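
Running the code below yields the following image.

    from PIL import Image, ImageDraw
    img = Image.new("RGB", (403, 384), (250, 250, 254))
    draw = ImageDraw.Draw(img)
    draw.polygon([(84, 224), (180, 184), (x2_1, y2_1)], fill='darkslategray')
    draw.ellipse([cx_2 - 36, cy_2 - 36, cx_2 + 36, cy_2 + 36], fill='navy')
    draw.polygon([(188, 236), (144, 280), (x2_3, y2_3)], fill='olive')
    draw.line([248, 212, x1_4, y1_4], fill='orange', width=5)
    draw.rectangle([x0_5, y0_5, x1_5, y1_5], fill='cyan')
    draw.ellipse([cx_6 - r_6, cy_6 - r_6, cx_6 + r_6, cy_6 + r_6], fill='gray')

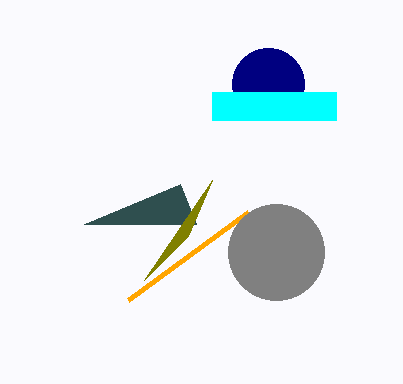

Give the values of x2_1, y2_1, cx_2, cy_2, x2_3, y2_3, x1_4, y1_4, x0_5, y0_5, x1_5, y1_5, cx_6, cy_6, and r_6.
x2_1 = 196
y2_1 = 224
cx_2 = 268
cy_2 = 84
x2_3 = 212
y2_3 = 180
x1_4 = 128
y1_4 = 300
x0_5 = 212
y0_5 = 92
x1_5 = 336
y1_5 = 120
cx_6 = 276
cy_6 = 252
r_6 = 48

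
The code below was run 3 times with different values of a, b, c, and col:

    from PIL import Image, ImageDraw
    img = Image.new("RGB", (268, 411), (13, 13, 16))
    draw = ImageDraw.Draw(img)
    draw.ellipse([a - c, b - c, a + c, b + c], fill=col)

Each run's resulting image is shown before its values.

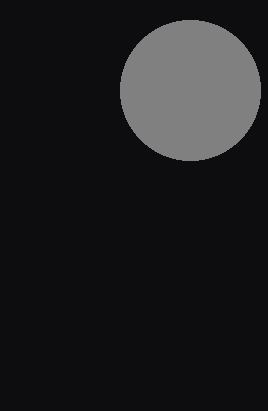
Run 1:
a = 190; b = 90; c = 70; col = 'gray'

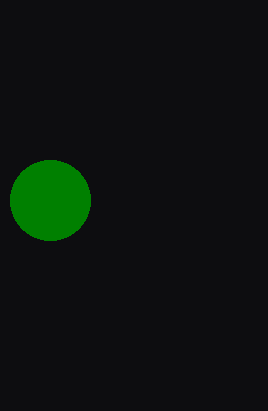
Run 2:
a = 50, b = 200, c = 40, col = 'green'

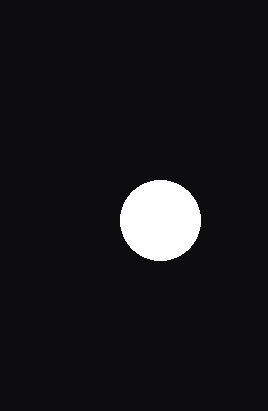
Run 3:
a = 160; b = 220; c = 40; col = 'white'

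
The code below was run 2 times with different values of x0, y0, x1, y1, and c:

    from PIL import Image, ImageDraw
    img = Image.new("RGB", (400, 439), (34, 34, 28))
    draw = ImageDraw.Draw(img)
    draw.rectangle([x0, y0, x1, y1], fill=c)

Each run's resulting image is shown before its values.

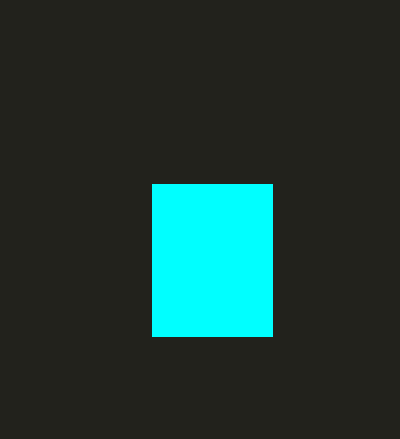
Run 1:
x0 = 152, y0 = 184, x1 = 272, y1 = 336, c = 'cyan'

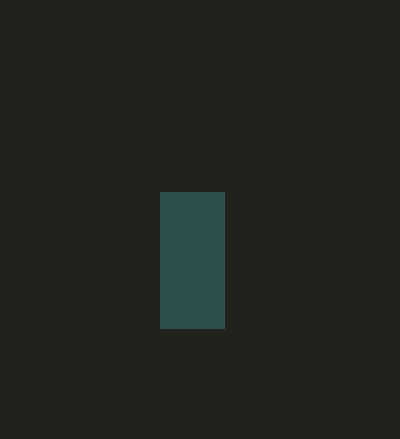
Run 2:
x0 = 160; y0 = 192; x1 = 224; y1 = 328; c = 'darkslategray'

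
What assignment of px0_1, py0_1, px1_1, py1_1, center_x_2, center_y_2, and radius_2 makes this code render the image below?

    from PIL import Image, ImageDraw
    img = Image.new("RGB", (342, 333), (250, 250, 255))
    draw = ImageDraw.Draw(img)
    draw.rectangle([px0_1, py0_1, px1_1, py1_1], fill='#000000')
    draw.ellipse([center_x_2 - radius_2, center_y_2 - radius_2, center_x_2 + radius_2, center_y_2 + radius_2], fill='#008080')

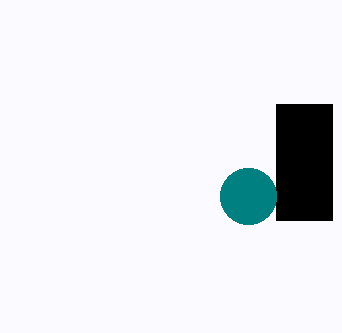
px0_1 = 276; py0_1 = 104; px1_1 = 332; py1_1 = 220; center_x_2 = 248; center_y_2 = 196; radius_2 = 28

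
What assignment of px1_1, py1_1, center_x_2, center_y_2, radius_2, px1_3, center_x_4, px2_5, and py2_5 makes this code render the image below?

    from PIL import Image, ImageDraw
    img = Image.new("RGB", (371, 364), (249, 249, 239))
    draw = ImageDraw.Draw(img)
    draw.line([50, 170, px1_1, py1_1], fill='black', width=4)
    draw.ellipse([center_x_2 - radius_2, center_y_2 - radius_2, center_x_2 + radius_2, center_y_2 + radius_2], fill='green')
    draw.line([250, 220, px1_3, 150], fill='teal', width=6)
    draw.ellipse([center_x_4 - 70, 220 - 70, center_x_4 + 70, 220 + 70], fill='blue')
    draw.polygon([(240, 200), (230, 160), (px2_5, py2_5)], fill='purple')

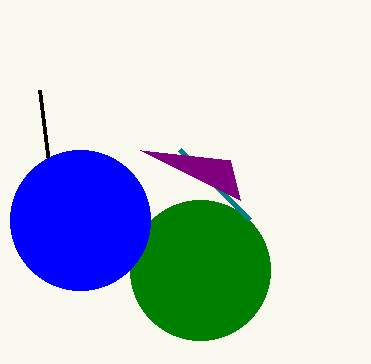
px1_1 = 40, py1_1 = 90, center_x_2 = 200, center_y_2 = 270, radius_2 = 70, px1_3 = 180, center_x_4 = 80, px2_5 = 140, py2_5 = 150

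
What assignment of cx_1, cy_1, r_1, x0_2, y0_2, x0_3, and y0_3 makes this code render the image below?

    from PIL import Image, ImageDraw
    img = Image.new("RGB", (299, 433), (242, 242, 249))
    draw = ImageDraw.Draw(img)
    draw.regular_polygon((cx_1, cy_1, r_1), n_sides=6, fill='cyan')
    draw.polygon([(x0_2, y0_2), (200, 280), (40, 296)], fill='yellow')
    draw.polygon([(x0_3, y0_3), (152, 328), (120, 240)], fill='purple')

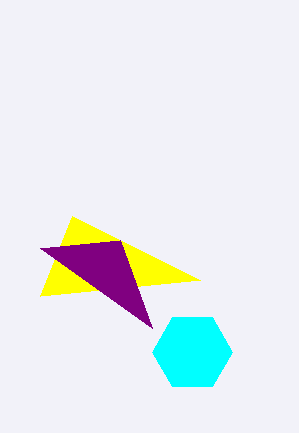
cx_1 = 192
cy_1 = 352
r_1 = 40
x0_2 = 72
y0_2 = 216
x0_3 = 40
y0_3 = 248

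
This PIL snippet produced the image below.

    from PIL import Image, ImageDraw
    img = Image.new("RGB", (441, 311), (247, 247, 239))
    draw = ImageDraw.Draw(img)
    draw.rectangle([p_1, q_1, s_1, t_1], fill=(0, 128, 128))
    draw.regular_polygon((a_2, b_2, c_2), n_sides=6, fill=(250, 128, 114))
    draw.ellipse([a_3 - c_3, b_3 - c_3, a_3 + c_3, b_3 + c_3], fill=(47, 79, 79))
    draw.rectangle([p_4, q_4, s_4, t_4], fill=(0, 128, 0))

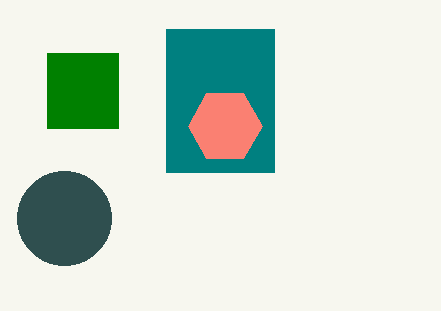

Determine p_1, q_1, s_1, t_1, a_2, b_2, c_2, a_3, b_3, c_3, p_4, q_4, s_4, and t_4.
p_1 = 166; q_1 = 29; s_1 = 274; t_1 = 172; a_2 = 225; b_2 = 126; c_2 = 37; a_3 = 64; b_3 = 218; c_3 = 47; p_4 = 47; q_4 = 53; s_4 = 118; t_4 = 128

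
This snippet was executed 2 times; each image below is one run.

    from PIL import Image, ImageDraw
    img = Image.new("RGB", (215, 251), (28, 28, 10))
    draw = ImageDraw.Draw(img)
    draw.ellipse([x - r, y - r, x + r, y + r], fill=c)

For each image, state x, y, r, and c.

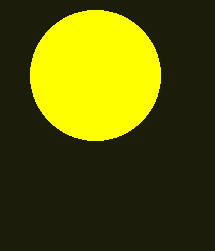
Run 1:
x = 95, y = 75, r = 65, c = 'yellow'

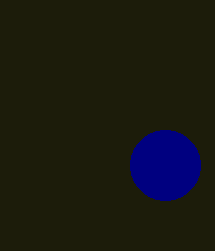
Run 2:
x = 165, y = 165, r = 35, c = 'navy'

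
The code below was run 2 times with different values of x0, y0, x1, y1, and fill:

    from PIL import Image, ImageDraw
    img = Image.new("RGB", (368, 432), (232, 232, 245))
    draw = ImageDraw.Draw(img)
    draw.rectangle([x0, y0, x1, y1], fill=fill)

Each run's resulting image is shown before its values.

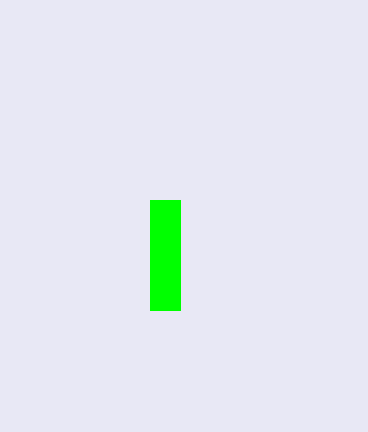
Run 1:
x0 = 150
y0 = 200
x1 = 180
y1 = 310
fill = 'lime'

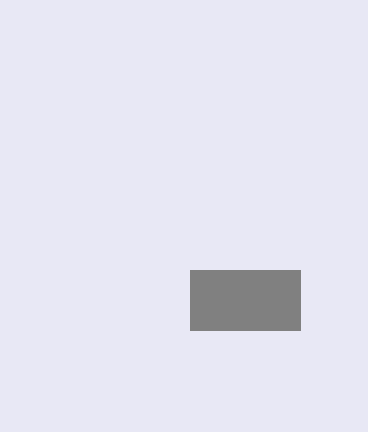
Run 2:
x0 = 190; y0 = 270; x1 = 300; y1 = 330; fill = 'gray'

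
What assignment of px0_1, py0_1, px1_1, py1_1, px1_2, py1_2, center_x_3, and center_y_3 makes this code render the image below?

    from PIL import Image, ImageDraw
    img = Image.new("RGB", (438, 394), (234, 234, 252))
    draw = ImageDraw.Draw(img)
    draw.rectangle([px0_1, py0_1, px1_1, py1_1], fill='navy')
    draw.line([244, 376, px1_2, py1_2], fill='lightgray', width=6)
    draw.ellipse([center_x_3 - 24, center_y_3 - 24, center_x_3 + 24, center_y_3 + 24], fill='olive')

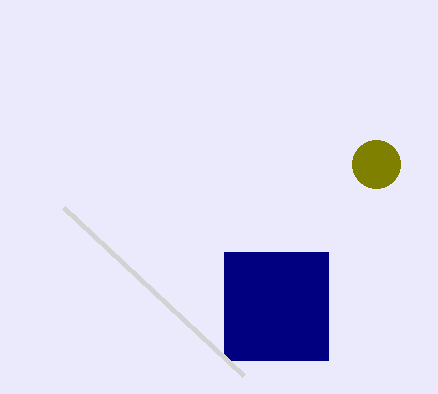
px0_1 = 224, py0_1 = 252, px1_1 = 328, py1_1 = 360, px1_2 = 64, py1_2 = 208, center_x_3 = 376, center_y_3 = 164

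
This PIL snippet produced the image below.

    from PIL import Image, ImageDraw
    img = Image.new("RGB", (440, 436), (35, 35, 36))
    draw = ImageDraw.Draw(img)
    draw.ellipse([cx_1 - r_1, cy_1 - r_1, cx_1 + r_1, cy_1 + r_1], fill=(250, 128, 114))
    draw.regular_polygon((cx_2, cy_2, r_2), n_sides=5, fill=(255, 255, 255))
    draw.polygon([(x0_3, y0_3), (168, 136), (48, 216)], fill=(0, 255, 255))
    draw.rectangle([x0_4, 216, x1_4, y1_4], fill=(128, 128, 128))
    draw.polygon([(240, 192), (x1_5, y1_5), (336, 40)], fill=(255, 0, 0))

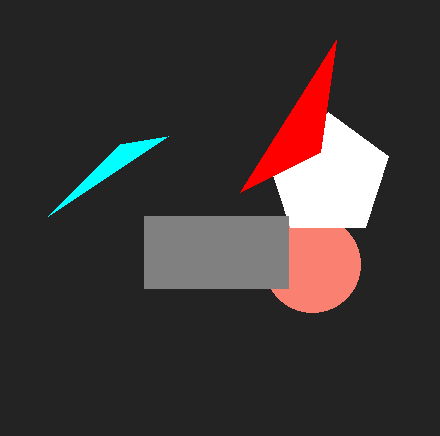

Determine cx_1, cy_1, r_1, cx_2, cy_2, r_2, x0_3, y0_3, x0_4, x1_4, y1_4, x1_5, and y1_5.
cx_1 = 312, cy_1 = 264, r_1 = 48, cx_2 = 328, cy_2 = 176, r_2 = 64, x0_3 = 120, y0_3 = 144, x0_4 = 144, x1_4 = 288, y1_4 = 288, x1_5 = 320, y1_5 = 152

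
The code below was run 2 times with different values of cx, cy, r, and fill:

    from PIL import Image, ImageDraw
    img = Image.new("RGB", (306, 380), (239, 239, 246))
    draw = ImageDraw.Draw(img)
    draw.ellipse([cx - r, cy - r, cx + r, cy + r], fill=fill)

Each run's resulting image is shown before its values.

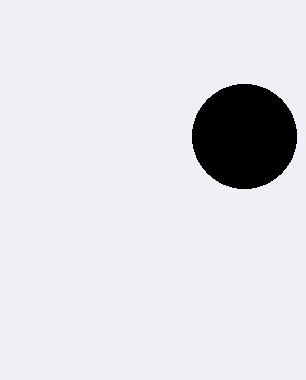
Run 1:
cx = 244, cy = 136, r = 52, fill = 'black'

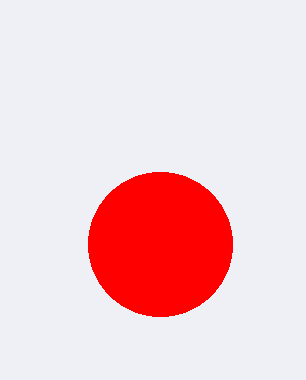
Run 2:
cx = 160
cy = 244
r = 72
fill = 'red'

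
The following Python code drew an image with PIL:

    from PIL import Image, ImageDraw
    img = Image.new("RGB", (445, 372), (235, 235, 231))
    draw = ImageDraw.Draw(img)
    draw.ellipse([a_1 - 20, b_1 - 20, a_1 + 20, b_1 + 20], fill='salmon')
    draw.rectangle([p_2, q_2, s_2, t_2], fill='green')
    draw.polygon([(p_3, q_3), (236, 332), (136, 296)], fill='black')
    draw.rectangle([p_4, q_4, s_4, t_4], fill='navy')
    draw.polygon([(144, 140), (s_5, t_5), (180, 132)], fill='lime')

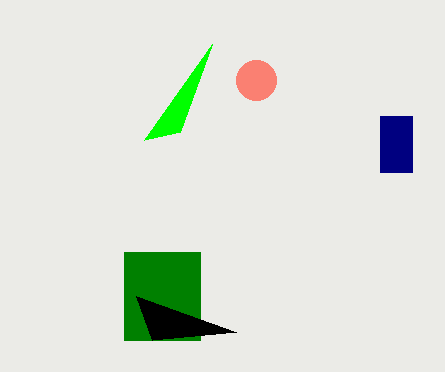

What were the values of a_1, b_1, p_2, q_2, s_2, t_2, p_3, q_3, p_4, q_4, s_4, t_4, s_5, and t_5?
a_1 = 256; b_1 = 80; p_2 = 124; q_2 = 252; s_2 = 200; t_2 = 340; p_3 = 152; q_3 = 340; p_4 = 380; q_4 = 116; s_4 = 412; t_4 = 172; s_5 = 212; t_5 = 44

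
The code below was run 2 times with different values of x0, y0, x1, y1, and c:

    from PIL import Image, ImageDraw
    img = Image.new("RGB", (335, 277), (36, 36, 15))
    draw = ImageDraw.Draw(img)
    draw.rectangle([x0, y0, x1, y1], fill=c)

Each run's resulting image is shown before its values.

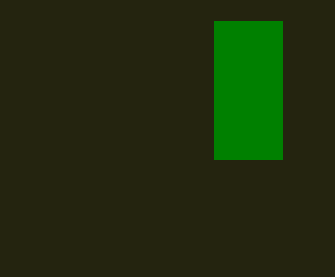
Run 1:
x0 = 214, y0 = 21, x1 = 282, y1 = 159, c = 'green'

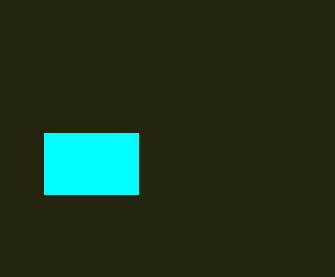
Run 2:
x0 = 44, y0 = 133, x1 = 138, y1 = 194, c = 'cyan'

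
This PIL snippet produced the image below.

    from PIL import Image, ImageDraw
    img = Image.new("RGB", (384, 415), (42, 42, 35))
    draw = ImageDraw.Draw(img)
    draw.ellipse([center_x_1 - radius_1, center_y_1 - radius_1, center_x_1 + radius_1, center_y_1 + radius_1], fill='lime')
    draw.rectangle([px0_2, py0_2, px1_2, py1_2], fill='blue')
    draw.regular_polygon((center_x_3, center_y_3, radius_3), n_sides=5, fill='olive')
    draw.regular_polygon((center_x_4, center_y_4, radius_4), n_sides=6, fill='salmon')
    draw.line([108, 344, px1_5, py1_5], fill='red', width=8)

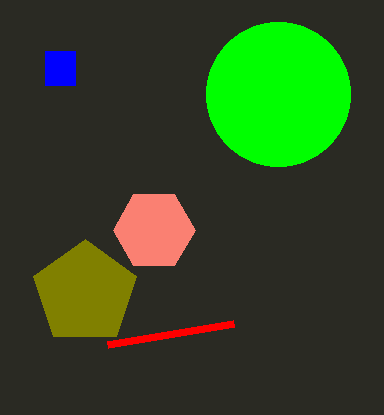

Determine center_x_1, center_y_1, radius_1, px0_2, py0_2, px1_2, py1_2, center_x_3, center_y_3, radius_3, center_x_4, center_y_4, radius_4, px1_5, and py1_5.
center_x_1 = 278; center_y_1 = 94; radius_1 = 72; px0_2 = 45; py0_2 = 51; px1_2 = 75; py1_2 = 85; center_x_3 = 85; center_y_3 = 293; radius_3 = 54; center_x_4 = 154; center_y_4 = 230; radius_4 = 41; px1_5 = 234; py1_5 = 323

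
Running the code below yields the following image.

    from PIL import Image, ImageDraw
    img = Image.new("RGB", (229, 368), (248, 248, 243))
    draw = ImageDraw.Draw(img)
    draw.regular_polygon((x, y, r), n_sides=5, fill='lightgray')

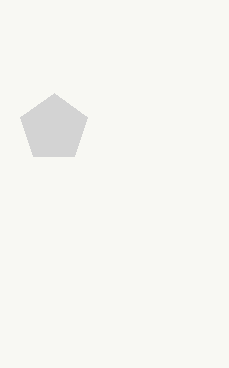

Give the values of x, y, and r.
x = 54; y = 128; r = 35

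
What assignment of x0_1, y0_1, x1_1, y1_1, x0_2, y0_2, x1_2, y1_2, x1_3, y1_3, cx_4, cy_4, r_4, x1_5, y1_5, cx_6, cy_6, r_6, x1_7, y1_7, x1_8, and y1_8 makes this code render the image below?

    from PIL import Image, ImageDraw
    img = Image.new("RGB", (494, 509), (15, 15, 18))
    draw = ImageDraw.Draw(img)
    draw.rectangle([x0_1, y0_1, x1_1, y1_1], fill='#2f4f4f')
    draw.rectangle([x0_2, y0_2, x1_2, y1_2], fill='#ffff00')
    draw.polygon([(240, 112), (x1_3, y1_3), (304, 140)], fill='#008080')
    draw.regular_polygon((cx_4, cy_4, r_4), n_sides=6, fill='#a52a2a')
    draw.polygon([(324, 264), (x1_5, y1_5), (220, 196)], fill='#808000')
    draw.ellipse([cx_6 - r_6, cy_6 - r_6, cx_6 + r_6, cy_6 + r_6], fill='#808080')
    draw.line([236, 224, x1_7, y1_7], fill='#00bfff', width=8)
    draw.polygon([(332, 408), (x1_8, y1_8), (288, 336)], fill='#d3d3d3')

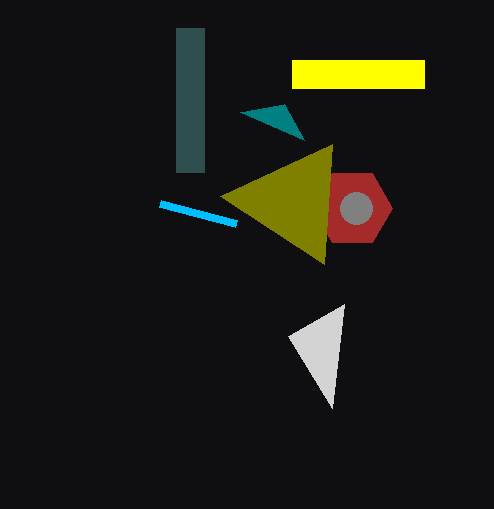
x0_1 = 176
y0_1 = 28
x1_1 = 204
y1_1 = 172
x0_2 = 292
y0_2 = 60
x1_2 = 424
y1_2 = 88
x1_3 = 284
y1_3 = 104
cx_4 = 352
cy_4 = 208
r_4 = 40
x1_5 = 332
y1_5 = 144
cx_6 = 356
cy_6 = 208
r_6 = 16
x1_7 = 160
y1_7 = 204
x1_8 = 344
y1_8 = 304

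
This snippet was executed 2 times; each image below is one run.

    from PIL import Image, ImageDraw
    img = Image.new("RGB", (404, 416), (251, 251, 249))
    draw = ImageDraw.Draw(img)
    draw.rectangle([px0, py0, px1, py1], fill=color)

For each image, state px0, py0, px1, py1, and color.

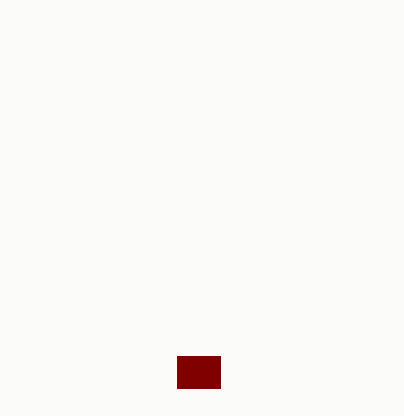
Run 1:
px0 = 177; py0 = 356; px1 = 220; py1 = 388; color = 'maroon'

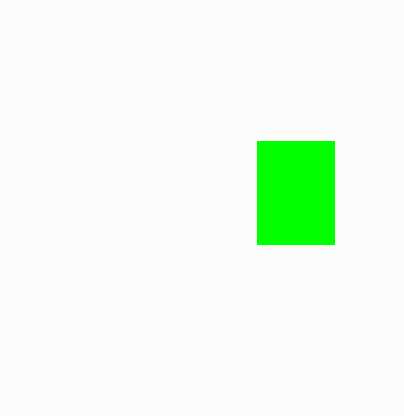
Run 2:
px0 = 257, py0 = 141, px1 = 334, py1 = 244, color = 'lime'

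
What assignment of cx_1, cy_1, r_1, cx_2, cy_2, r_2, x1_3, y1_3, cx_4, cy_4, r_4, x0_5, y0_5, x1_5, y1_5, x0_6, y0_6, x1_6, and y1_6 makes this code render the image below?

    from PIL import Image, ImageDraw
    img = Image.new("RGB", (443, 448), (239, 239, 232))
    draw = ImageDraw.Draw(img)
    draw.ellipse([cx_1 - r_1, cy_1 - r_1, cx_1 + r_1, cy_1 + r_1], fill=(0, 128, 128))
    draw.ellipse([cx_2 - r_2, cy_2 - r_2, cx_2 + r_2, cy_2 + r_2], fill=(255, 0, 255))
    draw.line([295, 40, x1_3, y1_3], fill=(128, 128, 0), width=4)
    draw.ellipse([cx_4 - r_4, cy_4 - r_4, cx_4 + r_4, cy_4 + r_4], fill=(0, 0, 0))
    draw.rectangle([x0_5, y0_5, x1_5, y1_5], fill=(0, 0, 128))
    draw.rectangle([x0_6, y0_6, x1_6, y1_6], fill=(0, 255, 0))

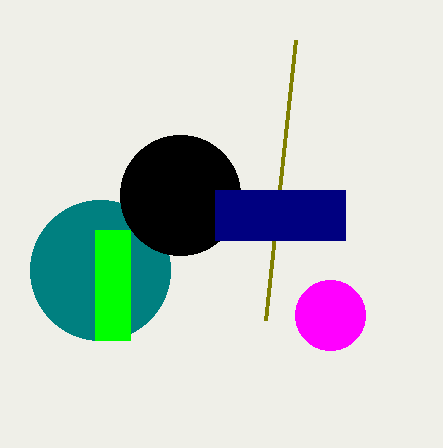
cx_1 = 100; cy_1 = 270; r_1 = 70; cx_2 = 330; cy_2 = 315; r_2 = 35; x1_3 = 265; y1_3 = 320; cx_4 = 180; cy_4 = 195; r_4 = 60; x0_5 = 215; y0_5 = 190; x1_5 = 345; y1_5 = 240; x0_6 = 95; y0_6 = 230; x1_6 = 130; y1_6 = 340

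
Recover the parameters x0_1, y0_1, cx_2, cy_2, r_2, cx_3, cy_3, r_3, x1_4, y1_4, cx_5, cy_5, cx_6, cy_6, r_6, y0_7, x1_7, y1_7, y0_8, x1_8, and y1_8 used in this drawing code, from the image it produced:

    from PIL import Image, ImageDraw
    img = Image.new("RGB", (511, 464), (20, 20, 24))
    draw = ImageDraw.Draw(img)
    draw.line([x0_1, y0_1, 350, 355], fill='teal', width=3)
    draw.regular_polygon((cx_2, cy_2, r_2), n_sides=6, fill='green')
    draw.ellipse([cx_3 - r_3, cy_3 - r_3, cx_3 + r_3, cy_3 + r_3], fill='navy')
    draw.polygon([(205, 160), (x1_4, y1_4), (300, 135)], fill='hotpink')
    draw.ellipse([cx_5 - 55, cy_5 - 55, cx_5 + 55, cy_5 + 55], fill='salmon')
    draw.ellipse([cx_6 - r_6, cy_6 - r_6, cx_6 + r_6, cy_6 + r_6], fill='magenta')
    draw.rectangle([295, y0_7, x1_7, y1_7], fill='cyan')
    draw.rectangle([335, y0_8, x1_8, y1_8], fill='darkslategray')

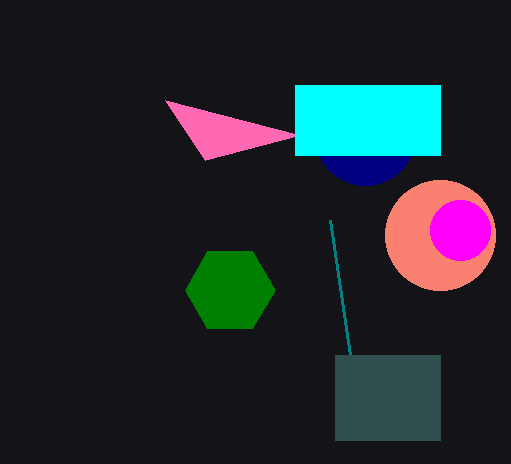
x0_1 = 330, y0_1 = 220, cx_2 = 230, cy_2 = 290, r_2 = 45, cx_3 = 365, cy_3 = 135, r_3 = 50, x1_4 = 165, y1_4 = 100, cx_5 = 440, cy_5 = 235, cx_6 = 460, cy_6 = 230, r_6 = 30, y0_7 = 85, x1_7 = 440, y1_7 = 155, y0_8 = 355, x1_8 = 440, y1_8 = 440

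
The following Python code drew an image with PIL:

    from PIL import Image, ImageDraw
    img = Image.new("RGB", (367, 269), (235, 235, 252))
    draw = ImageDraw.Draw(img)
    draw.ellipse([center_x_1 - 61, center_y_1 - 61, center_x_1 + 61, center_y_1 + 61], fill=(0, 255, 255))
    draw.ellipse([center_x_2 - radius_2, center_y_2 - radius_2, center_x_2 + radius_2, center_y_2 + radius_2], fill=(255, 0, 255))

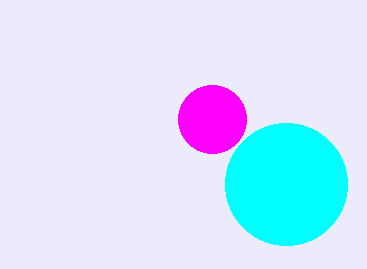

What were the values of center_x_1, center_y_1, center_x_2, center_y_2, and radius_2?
center_x_1 = 286, center_y_1 = 184, center_x_2 = 212, center_y_2 = 119, radius_2 = 34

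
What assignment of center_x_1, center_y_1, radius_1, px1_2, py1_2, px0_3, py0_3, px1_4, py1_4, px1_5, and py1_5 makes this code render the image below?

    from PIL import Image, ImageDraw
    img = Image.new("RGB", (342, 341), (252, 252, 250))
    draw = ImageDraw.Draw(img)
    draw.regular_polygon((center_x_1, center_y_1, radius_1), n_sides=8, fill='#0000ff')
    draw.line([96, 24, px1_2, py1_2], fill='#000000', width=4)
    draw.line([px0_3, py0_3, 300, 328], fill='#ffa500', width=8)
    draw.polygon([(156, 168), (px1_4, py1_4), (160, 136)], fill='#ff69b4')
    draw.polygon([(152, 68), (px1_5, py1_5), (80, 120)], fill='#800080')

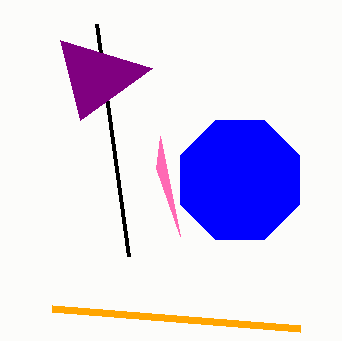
center_x_1 = 240
center_y_1 = 180
radius_1 = 64
px1_2 = 128
py1_2 = 256
px0_3 = 52
py0_3 = 308
px1_4 = 180
py1_4 = 236
px1_5 = 60
py1_5 = 40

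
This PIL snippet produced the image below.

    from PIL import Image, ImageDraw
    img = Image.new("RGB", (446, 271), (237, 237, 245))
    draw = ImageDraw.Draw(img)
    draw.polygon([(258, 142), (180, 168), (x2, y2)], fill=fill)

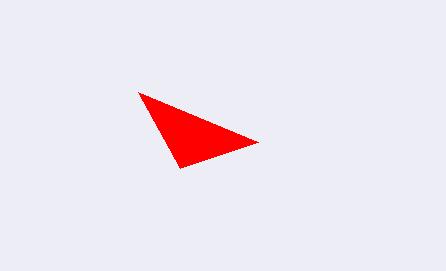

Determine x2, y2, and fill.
x2 = 138; y2 = 92; fill = 'red'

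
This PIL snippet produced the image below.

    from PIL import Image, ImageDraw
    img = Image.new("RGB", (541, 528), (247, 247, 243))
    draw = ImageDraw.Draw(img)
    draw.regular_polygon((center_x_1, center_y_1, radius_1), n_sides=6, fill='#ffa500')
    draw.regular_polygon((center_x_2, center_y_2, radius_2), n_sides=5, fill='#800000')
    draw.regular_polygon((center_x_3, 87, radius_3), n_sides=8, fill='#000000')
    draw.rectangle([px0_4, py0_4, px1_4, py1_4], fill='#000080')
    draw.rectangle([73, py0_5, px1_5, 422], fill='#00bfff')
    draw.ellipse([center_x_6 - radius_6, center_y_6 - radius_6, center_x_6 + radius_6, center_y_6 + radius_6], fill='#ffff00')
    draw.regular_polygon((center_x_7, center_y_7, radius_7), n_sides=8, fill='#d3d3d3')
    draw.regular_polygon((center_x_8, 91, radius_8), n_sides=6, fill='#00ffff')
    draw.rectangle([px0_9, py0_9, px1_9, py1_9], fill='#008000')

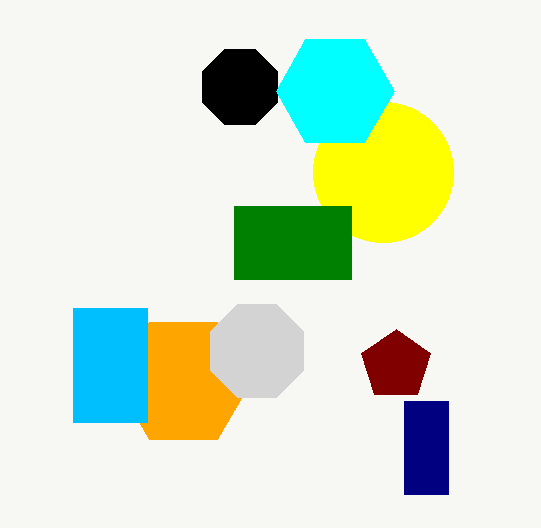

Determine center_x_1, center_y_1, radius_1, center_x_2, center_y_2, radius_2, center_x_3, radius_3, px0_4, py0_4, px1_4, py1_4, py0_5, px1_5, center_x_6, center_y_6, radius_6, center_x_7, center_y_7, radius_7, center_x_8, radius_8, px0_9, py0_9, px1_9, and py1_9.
center_x_1 = 183
center_y_1 = 381
radius_1 = 68
center_x_2 = 396
center_y_2 = 365
radius_2 = 36
center_x_3 = 240
radius_3 = 41
px0_4 = 404
py0_4 = 401
px1_4 = 448
py1_4 = 494
py0_5 = 308
px1_5 = 147
center_x_6 = 383
center_y_6 = 172
radius_6 = 70
center_x_7 = 257
center_y_7 = 351
radius_7 = 50
center_x_8 = 335
radius_8 = 59
px0_9 = 234
py0_9 = 206
px1_9 = 351
py1_9 = 279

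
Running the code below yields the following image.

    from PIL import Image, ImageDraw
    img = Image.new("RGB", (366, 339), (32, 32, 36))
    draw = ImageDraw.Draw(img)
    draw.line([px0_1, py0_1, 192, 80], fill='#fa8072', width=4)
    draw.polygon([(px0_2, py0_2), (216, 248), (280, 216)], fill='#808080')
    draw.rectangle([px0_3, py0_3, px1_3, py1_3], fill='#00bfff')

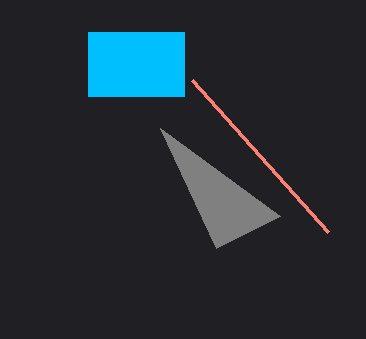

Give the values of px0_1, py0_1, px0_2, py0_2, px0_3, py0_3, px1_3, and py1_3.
px0_1 = 328; py0_1 = 232; px0_2 = 160; py0_2 = 128; px0_3 = 88; py0_3 = 32; px1_3 = 184; py1_3 = 96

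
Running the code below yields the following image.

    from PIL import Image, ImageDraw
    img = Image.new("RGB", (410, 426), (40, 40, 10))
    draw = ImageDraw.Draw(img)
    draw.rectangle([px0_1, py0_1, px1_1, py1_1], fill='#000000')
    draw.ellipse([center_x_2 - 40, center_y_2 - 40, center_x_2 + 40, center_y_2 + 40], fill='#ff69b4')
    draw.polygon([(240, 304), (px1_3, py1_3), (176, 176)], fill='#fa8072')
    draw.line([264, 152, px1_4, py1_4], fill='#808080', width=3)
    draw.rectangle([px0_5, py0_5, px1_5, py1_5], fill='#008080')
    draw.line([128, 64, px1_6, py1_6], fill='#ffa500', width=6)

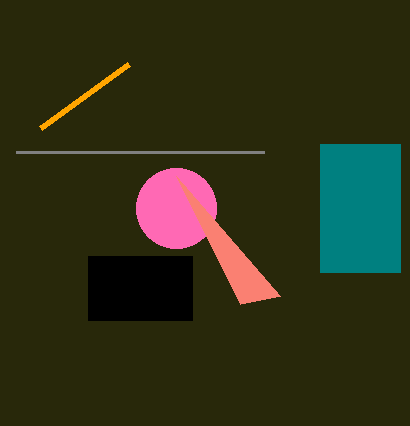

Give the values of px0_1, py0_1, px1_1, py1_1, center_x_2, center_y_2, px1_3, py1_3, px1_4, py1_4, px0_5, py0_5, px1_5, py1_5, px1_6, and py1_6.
px0_1 = 88
py0_1 = 256
px1_1 = 192
py1_1 = 320
center_x_2 = 176
center_y_2 = 208
px1_3 = 280
py1_3 = 296
px1_4 = 16
py1_4 = 152
px0_5 = 320
py0_5 = 144
px1_5 = 400
py1_5 = 272
px1_6 = 40
py1_6 = 128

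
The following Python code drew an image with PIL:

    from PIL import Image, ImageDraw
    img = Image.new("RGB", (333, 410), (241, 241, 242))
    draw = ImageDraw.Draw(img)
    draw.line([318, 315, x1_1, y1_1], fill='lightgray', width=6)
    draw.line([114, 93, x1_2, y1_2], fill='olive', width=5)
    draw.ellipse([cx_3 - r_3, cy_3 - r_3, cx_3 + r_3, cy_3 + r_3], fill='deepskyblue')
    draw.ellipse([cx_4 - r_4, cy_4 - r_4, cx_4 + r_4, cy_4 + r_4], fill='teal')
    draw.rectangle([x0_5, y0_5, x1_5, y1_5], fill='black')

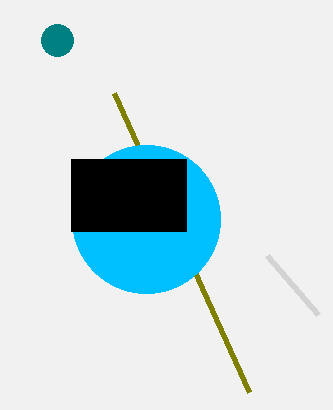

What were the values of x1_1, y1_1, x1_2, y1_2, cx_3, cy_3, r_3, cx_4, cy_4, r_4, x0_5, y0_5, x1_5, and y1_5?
x1_1 = 267; y1_1 = 256; x1_2 = 249; y1_2 = 392; cx_3 = 146; cy_3 = 219; r_3 = 74; cx_4 = 57; cy_4 = 40; r_4 = 16; x0_5 = 71; y0_5 = 159; x1_5 = 186; y1_5 = 231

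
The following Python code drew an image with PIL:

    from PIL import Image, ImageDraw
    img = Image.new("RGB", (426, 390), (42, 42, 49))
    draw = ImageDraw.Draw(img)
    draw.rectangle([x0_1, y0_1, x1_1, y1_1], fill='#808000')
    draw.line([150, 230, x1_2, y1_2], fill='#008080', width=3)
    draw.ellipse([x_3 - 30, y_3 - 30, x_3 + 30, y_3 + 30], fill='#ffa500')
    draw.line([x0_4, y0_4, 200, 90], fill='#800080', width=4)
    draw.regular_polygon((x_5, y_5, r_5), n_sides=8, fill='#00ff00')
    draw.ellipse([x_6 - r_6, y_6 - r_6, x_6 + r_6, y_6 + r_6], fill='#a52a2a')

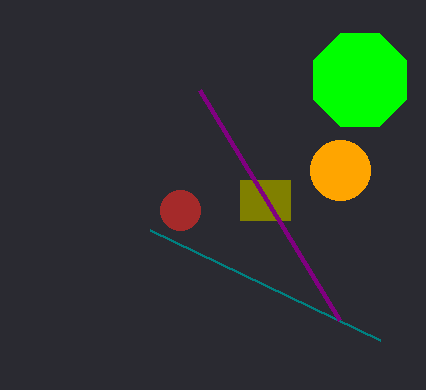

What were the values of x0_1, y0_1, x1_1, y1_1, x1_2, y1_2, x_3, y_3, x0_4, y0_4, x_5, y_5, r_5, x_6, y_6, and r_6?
x0_1 = 240; y0_1 = 180; x1_1 = 290; y1_1 = 220; x1_2 = 380; y1_2 = 340; x_3 = 340; y_3 = 170; x0_4 = 340; y0_4 = 320; x_5 = 360; y_5 = 80; r_5 = 50; x_6 = 180; y_6 = 210; r_6 = 20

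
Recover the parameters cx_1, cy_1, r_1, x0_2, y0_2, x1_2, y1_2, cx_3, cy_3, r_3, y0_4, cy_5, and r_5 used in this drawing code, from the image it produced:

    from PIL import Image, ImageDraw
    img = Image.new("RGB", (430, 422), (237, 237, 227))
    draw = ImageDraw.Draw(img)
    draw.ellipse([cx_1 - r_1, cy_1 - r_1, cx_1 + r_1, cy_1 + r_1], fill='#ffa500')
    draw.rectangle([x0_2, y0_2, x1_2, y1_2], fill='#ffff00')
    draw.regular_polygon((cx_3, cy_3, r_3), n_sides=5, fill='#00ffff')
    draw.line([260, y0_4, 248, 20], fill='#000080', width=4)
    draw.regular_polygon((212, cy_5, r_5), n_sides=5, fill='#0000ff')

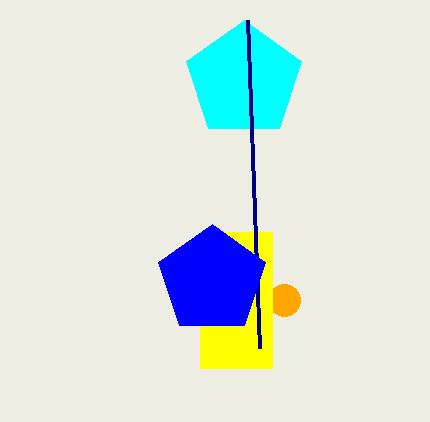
cx_1 = 284; cy_1 = 300; r_1 = 16; x0_2 = 200; y0_2 = 232; x1_2 = 272; y1_2 = 368; cx_3 = 244; cy_3 = 80; r_3 = 60; y0_4 = 348; cy_5 = 280; r_5 = 56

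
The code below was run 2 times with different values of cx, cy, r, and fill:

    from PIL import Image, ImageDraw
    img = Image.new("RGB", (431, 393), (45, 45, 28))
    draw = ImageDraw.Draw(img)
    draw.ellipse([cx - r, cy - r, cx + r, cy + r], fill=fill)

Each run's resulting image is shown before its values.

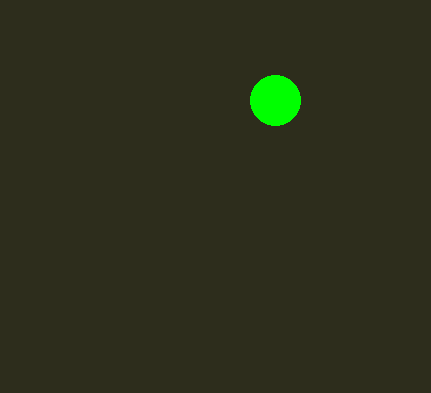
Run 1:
cx = 275; cy = 100; r = 25; fill = 'lime'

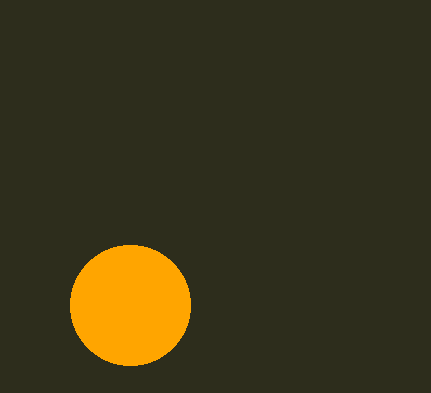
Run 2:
cx = 130; cy = 305; r = 60; fill = 'orange'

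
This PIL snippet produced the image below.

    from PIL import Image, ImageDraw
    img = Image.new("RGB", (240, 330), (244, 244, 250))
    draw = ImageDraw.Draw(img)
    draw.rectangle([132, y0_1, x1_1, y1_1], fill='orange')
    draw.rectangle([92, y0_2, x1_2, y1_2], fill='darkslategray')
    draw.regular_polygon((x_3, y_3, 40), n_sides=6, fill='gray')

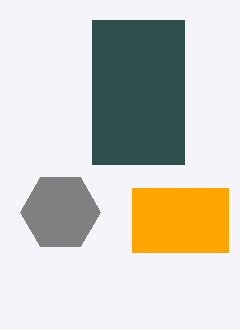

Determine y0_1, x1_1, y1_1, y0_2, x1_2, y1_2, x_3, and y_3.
y0_1 = 188; x1_1 = 228; y1_1 = 252; y0_2 = 20; x1_2 = 184; y1_2 = 164; x_3 = 60; y_3 = 212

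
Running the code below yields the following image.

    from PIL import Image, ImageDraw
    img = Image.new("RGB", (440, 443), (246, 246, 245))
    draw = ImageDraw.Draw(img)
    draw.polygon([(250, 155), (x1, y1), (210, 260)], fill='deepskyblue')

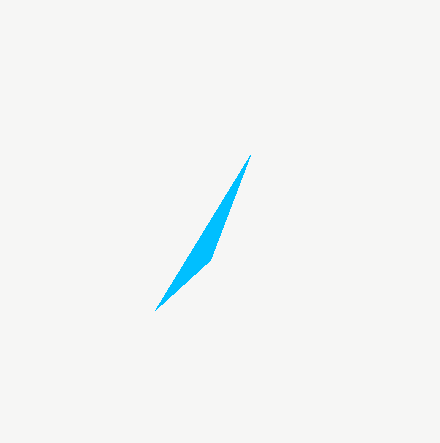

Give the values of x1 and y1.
x1 = 155, y1 = 310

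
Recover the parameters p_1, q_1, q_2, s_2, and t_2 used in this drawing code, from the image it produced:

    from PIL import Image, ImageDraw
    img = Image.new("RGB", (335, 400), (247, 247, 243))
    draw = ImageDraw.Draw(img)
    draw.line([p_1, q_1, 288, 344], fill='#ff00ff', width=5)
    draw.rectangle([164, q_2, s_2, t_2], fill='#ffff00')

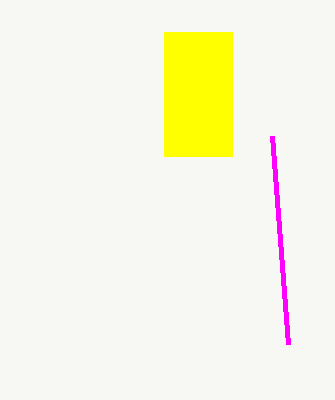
p_1 = 272, q_1 = 136, q_2 = 32, s_2 = 232, t_2 = 156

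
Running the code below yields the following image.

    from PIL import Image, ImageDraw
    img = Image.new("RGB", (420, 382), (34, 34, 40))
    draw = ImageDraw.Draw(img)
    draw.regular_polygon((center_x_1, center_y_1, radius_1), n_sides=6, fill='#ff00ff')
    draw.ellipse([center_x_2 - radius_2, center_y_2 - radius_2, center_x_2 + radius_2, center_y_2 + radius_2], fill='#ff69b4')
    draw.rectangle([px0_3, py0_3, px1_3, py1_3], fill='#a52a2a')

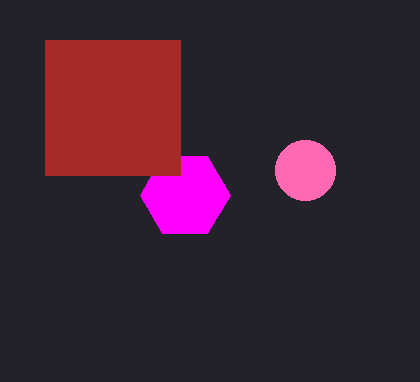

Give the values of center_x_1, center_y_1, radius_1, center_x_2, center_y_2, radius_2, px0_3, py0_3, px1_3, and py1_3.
center_x_1 = 185, center_y_1 = 195, radius_1 = 45, center_x_2 = 305, center_y_2 = 170, radius_2 = 30, px0_3 = 45, py0_3 = 40, px1_3 = 180, py1_3 = 175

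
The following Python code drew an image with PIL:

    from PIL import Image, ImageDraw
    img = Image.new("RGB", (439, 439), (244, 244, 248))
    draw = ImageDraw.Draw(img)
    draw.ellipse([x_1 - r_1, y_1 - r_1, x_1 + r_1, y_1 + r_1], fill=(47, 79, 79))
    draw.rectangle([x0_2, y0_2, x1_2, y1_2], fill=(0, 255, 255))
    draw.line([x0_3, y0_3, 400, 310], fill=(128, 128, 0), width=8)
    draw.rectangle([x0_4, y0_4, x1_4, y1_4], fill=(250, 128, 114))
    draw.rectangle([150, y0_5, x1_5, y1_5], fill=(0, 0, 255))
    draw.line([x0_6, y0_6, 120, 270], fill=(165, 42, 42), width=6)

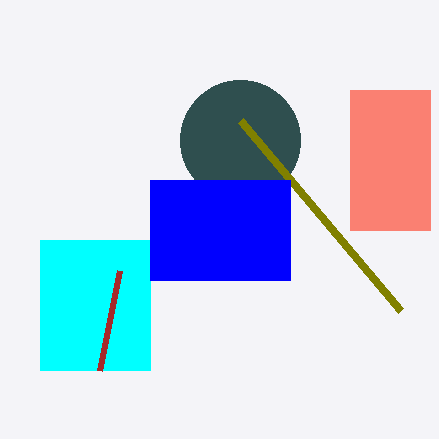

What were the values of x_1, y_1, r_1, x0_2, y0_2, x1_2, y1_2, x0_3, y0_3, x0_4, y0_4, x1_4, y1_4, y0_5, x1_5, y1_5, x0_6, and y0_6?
x_1 = 240, y_1 = 140, r_1 = 60, x0_2 = 40, y0_2 = 240, x1_2 = 150, y1_2 = 370, x0_3 = 240, y0_3 = 120, x0_4 = 350, y0_4 = 90, x1_4 = 430, y1_4 = 230, y0_5 = 180, x1_5 = 290, y1_5 = 280, x0_6 = 100, y0_6 = 370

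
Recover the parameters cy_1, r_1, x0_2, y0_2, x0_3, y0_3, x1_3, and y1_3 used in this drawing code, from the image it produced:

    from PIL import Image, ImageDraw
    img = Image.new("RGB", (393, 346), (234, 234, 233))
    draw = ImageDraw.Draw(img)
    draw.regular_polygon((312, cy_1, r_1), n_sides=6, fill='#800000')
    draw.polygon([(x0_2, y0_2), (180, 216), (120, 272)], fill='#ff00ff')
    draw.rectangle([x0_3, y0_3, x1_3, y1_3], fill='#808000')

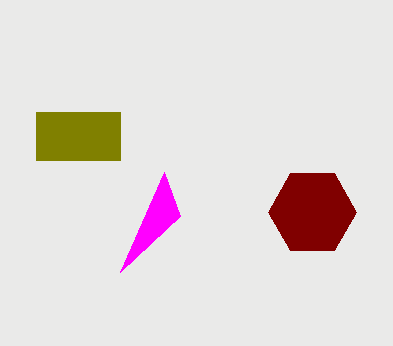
cy_1 = 212; r_1 = 44; x0_2 = 164; y0_2 = 172; x0_3 = 36; y0_3 = 112; x1_3 = 120; y1_3 = 160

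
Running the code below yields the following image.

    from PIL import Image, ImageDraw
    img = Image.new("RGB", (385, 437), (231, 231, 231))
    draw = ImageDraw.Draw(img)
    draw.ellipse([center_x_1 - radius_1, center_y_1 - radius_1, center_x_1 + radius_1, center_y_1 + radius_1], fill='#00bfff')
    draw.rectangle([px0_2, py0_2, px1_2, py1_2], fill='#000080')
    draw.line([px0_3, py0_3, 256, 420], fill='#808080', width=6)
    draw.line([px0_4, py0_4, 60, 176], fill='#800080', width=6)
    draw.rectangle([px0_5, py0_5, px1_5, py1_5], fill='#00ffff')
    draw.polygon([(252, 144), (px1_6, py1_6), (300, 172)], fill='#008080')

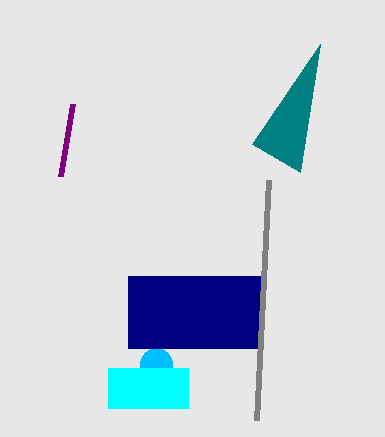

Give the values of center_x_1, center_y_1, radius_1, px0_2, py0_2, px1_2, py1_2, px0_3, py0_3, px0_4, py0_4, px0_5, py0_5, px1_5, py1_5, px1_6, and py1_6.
center_x_1 = 156, center_y_1 = 364, radius_1 = 16, px0_2 = 128, py0_2 = 276, px1_2 = 260, py1_2 = 348, px0_3 = 268, py0_3 = 180, px0_4 = 72, py0_4 = 104, px0_5 = 108, py0_5 = 368, px1_5 = 188, py1_5 = 408, px1_6 = 320, py1_6 = 44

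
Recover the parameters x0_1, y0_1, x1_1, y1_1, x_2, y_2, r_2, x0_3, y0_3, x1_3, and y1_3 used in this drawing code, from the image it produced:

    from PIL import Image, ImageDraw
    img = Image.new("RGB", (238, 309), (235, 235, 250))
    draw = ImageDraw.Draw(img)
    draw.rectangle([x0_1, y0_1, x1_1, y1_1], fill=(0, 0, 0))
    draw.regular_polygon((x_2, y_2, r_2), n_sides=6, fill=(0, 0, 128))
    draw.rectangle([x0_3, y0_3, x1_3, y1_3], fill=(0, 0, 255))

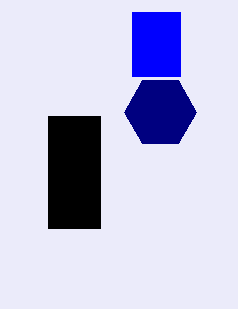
x0_1 = 48
y0_1 = 116
x1_1 = 100
y1_1 = 228
x_2 = 160
y_2 = 112
r_2 = 36
x0_3 = 132
y0_3 = 12
x1_3 = 180
y1_3 = 76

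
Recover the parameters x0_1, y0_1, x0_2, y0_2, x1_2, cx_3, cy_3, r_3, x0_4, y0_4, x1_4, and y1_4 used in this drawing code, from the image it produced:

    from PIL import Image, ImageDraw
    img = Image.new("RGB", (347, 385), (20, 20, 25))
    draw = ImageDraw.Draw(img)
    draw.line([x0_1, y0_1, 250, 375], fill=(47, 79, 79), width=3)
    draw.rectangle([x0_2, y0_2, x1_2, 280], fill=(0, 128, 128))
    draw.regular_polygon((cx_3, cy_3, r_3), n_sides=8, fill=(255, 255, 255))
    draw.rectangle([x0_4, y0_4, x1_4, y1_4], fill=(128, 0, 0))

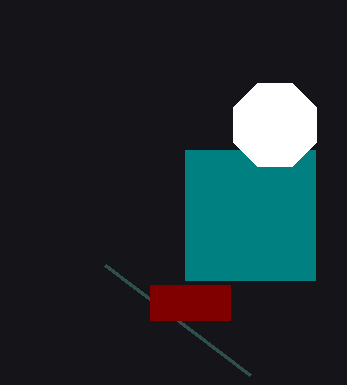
x0_1 = 105; y0_1 = 265; x0_2 = 185; y0_2 = 150; x1_2 = 315; cx_3 = 275; cy_3 = 125; r_3 = 45; x0_4 = 150; y0_4 = 285; x1_4 = 230; y1_4 = 320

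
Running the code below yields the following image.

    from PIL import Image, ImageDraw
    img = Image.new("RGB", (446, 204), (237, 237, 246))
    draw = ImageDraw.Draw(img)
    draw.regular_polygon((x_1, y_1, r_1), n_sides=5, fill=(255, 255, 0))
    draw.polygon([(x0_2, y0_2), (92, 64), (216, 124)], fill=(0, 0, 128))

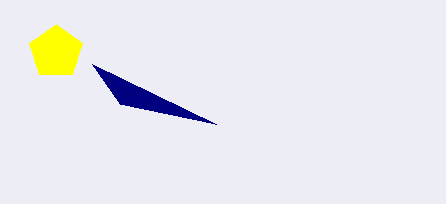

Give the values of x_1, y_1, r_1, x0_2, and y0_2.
x_1 = 56, y_1 = 52, r_1 = 28, x0_2 = 120, y0_2 = 104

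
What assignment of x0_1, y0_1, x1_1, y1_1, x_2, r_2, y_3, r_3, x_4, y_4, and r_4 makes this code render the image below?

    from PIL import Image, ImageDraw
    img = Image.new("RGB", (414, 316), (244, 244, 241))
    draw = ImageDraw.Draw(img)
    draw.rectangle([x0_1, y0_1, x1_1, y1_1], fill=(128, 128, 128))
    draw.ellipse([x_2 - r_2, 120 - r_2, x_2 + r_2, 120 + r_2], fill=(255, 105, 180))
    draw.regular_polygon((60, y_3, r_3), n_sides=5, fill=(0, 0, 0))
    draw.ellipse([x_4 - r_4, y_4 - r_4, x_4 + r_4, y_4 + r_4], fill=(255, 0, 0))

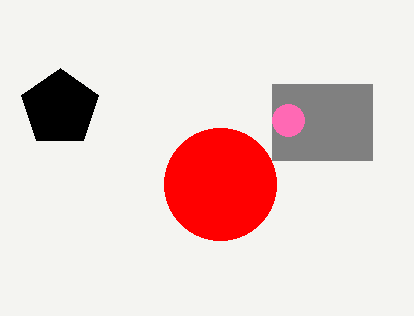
x0_1 = 272
y0_1 = 84
x1_1 = 372
y1_1 = 160
x_2 = 288
r_2 = 16
y_3 = 108
r_3 = 40
x_4 = 220
y_4 = 184
r_4 = 56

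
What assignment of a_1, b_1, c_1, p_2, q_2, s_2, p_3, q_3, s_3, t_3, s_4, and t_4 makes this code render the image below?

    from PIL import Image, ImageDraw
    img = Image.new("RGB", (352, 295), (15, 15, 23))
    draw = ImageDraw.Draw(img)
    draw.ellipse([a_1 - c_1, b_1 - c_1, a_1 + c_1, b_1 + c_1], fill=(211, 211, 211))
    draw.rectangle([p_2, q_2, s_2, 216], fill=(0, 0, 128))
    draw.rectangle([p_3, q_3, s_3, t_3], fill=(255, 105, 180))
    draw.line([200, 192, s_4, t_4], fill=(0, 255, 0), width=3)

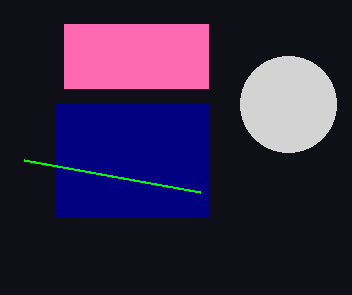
a_1 = 288; b_1 = 104; c_1 = 48; p_2 = 56; q_2 = 104; s_2 = 208; p_3 = 64; q_3 = 24; s_3 = 208; t_3 = 88; s_4 = 24; t_4 = 160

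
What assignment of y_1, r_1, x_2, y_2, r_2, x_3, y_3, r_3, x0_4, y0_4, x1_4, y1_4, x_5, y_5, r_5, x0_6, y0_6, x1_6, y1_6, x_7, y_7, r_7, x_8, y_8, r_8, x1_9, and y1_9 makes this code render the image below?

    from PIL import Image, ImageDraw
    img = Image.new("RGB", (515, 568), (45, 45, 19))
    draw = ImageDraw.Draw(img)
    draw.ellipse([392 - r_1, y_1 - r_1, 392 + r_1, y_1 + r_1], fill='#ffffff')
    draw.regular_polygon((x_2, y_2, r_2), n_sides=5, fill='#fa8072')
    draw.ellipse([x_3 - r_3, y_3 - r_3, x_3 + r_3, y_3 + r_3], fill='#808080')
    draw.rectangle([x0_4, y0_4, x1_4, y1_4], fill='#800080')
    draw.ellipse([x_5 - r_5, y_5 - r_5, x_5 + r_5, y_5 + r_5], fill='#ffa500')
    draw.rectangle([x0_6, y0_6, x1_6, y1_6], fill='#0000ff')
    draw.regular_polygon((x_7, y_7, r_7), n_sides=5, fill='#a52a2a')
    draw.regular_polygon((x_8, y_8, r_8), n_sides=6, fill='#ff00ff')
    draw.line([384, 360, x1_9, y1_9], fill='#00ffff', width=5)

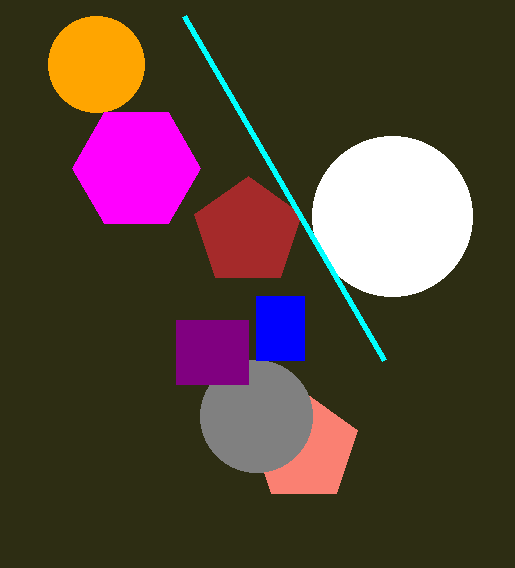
y_1 = 216
r_1 = 80
x_2 = 304
y_2 = 448
r_2 = 56
x_3 = 256
y_3 = 416
r_3 = 56
x0_4 = 176
y0_4 = 320
x1_4 = 248
y1_4 = 384
x_5 = 96
y_5 = 64
r_5 = 48
x0_6 = 256
y0_6 = 296
x1_6 = 304
y1_6 = 360
x_7 = 248
y_7 = 232
r_7 = 56
x_8 = 136
y_8 = 168
r_8 = 64
x1_9 = 184
y1_9 = 16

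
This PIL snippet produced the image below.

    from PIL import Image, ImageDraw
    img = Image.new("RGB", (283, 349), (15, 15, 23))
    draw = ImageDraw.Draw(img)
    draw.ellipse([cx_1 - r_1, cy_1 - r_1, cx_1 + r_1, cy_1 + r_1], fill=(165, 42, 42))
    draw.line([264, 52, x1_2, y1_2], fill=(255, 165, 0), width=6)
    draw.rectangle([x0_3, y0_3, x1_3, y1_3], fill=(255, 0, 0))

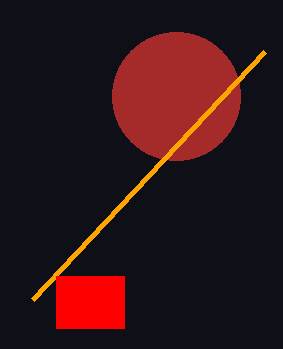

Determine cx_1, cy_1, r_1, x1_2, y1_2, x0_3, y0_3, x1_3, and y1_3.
cx_1 = 176
cy_1 = 96
r_1 = 64
x1_2 = 32
y1_2 = 300
x0_3 = 56
y0_3 = 276
x1_3 = 124
y1_3 = 328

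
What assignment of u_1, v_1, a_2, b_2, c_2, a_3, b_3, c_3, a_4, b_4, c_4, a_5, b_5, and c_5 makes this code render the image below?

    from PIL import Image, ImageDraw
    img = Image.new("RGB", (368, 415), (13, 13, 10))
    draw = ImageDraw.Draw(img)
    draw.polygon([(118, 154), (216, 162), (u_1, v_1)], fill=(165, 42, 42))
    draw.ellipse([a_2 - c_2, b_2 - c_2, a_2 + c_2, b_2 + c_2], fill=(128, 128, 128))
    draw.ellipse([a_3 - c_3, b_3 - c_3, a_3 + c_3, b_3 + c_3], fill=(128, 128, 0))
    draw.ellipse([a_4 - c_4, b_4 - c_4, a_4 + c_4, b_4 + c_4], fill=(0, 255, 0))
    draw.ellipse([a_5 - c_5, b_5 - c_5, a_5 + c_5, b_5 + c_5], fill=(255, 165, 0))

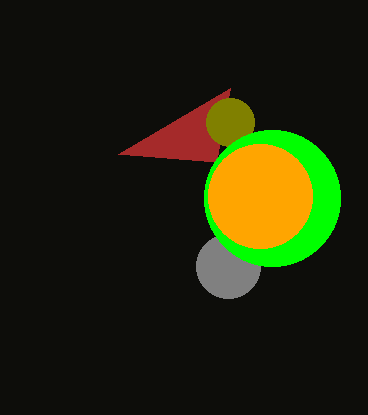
u_1 = 230
v_1 = 88
a_2 = 228
b_2 = 266
c_2 = 32
a_3 = 230
b_3 = 122
c_3 = 24
a_4 = 272
b_4 = 198
c_4 = 68
a_5 = 260
b_5 = 196
c_5 = 52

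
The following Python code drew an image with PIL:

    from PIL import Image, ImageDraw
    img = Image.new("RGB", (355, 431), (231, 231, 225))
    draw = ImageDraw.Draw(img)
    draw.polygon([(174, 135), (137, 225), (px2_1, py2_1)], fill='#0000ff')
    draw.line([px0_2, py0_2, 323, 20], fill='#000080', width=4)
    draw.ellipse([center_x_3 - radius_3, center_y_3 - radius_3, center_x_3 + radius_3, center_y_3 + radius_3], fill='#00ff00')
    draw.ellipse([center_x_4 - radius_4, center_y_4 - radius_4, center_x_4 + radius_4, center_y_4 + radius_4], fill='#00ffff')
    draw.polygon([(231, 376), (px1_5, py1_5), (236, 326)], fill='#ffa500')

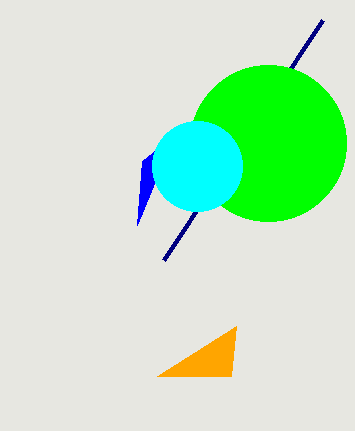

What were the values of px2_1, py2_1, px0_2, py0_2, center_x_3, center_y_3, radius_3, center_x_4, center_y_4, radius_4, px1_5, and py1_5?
px2_1 = 142
py2_1 = 161
px0_2 = 164
py0_2 = 260
center_x_3 = 268
center_y_3 = 143
radius_3 = 78
center_x_4 = 197
center_y_4 = 166
radius_4 = 45
px1_5 = 157
py1_5 = 376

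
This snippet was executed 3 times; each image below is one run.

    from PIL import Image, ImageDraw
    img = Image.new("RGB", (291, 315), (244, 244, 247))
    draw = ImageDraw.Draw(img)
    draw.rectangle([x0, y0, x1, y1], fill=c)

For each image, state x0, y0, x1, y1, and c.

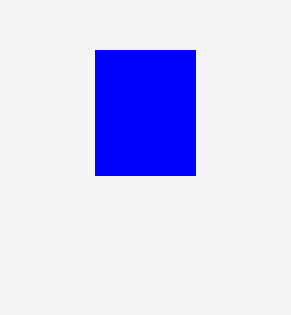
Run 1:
x0 = 95; y0 = 50; x1 = 195; y1 = 175; c = 'blue'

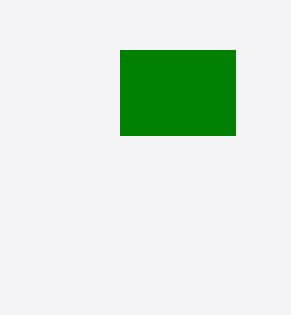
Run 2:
x0 = 120; y0 = 50; x1 = 235; y1 = 135; c = 'green'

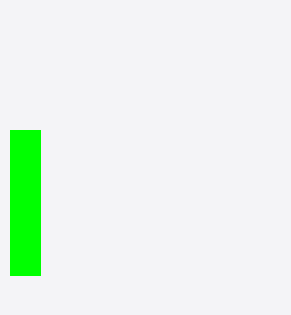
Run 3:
x0 = 10, y0 = 130, x1 = 40, y1 = 275, c = 'lime'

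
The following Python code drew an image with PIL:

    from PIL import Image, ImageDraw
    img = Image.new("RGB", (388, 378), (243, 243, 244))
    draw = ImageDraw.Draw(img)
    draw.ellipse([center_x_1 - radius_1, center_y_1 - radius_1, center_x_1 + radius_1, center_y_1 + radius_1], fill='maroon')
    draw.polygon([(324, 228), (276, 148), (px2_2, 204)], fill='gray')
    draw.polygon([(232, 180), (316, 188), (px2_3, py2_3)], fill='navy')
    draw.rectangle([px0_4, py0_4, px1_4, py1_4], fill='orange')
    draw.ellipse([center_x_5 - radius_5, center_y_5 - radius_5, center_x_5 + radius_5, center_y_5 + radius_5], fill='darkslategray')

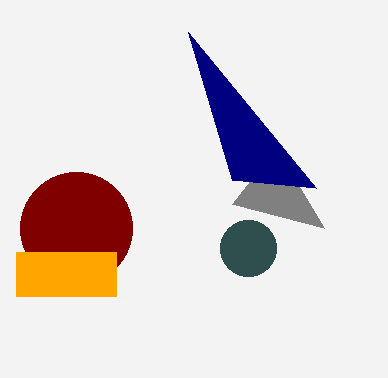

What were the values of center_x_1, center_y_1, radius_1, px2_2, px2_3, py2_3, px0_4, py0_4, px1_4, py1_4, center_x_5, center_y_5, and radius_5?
center_x_1 = 76; center_y_1 = 228; radius_1 = 56; px2_2 = 232; px2_3 = 188; py2_3 = 32; px0_4 = 16; py0_4 = 252; px1_4 = 116; py1_4 = 296; center_x_5 = 248; center_y_5 = 248; radius_5 = 28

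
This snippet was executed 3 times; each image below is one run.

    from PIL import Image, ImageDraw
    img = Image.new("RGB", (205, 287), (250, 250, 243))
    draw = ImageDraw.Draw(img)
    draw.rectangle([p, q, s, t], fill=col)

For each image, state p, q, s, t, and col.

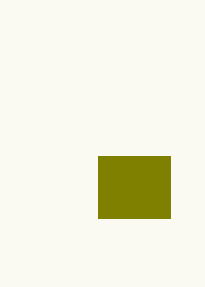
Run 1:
p = 98, q = 156, s = 170, t = 218, col = 'olive'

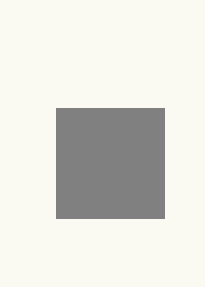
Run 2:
p = 56, q = 108, s = 164, t = 218, col = 'gray'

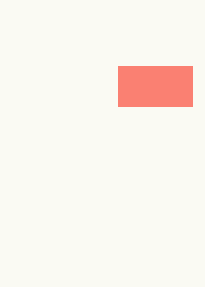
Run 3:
p = 118, q = 66, s = 192, t = 106, col = 'salmon'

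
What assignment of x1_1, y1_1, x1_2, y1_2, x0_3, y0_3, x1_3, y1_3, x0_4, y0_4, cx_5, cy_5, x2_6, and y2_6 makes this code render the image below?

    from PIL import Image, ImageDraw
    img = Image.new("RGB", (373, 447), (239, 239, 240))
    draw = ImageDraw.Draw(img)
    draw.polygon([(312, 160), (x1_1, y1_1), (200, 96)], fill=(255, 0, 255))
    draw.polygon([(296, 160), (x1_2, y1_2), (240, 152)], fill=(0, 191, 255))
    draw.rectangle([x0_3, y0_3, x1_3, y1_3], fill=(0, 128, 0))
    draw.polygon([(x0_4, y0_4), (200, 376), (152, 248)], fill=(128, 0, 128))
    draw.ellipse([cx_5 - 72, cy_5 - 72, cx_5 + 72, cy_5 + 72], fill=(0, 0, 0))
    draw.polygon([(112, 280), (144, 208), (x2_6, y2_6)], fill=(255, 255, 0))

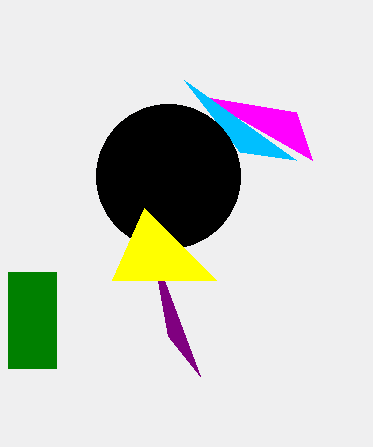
x1_1 = 296
y1_1 = 112
x1_2 = 184
y1_2 = 80
x0_3 = 8
y0_3 = 272
x1_3 = 56
y1_3 = 368
x0_4 = 168
y0_4 = 336
cx_5 = 168
cy_5 = 176
x2_6 = 216
y2_6 = 280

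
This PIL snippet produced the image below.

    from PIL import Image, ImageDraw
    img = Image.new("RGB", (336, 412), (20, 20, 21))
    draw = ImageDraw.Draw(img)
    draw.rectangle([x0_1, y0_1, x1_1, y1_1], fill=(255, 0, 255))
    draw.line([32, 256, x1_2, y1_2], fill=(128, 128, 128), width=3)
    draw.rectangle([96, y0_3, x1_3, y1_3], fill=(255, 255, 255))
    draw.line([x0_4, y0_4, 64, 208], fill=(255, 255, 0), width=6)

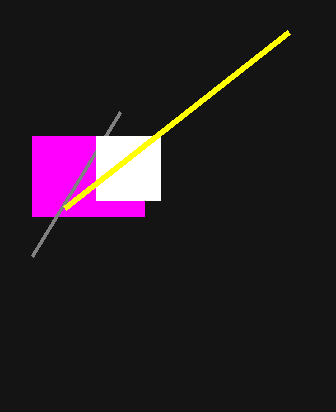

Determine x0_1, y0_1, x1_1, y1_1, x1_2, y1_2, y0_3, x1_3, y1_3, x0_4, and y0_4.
x0_1 = 32; y0_1 = 136; x1_1 = 144; y1_1 = 216; x1_2 = 120; y1_2 = 112; y0_3 = 136; x1_3 = 160; y1_3 = 200; x0_4 = 288; y0_4 = 32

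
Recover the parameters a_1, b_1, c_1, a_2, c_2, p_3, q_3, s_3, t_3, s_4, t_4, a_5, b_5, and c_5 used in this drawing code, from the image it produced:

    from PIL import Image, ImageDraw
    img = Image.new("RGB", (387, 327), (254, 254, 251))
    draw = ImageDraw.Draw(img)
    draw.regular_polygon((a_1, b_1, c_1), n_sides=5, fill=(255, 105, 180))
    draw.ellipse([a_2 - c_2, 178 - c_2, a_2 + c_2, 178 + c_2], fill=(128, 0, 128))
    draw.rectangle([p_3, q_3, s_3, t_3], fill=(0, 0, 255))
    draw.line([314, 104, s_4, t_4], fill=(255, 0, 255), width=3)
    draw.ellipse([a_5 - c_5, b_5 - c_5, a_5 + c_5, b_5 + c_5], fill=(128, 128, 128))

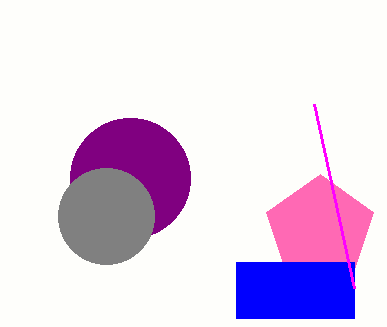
a_1 = 320; b_1 = 230; c_1 = 56; a_2 = 130; c_2 = 60; p_3 = 236; q_3 = 262; s_3 = 354; t_3 = 318; s_4 = 354; t_4 = 288; a_5 = 106; b_5 = 216; c_5 = 48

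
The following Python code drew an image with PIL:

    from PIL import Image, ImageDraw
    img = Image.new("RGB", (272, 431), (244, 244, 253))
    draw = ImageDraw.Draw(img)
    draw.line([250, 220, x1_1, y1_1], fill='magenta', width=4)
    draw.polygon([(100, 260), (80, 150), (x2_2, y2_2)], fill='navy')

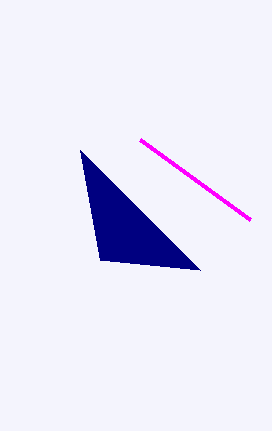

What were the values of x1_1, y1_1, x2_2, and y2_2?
x1_1 = 140
y1_1 = 140
x2_2 = 200
y2_2 = 270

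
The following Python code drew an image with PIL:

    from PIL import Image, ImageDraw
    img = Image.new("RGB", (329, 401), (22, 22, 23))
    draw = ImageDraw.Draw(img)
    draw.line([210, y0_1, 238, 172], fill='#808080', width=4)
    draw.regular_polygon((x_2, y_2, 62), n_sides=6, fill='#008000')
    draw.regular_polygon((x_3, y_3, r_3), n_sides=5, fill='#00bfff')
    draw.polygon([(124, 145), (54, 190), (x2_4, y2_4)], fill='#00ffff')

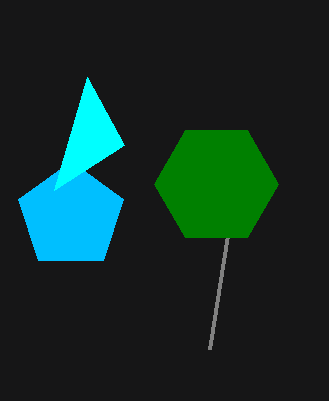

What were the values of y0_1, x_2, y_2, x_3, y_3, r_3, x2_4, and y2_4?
y0_1 = 349
x_2 = 216
y_2 = 184
x_3 = 71
y_3 = 216
r_3 = 55
x2_4 = 87
y2_4 = 77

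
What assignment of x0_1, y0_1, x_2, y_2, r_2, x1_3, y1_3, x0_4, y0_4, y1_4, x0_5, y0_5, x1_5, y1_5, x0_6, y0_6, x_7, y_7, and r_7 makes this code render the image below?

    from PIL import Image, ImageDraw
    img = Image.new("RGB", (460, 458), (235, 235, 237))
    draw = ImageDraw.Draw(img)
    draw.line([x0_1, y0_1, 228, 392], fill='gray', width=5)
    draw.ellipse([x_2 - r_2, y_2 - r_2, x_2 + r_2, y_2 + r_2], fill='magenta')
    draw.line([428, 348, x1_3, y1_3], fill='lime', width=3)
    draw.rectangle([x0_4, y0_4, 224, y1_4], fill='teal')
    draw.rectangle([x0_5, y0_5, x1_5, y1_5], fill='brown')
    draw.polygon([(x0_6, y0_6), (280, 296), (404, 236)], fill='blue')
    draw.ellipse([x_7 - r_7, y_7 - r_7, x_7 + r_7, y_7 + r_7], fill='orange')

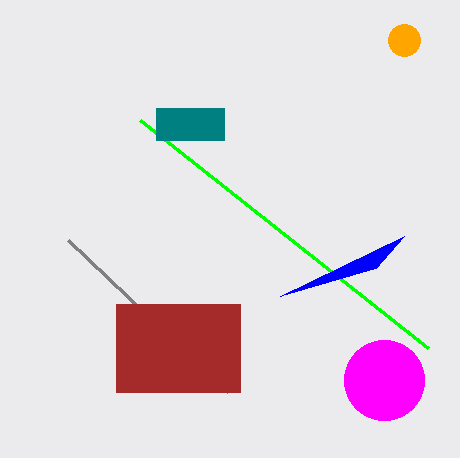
x0_1 = 68; y0_1 = 240; x_2 = 384; y_2 = 380; r_2 = 40; x1_3 = 140; y1_3 = 120; x0_4 = 156; y0_4 = 108; y1_4 = 140; x0_5 = 116; y0_5 = 304; x1_5 = 240; y1_5 = 392; x0_6 = 376; y0_6 = 268; x_7 = 404; y_7 = 40; r_7 = 16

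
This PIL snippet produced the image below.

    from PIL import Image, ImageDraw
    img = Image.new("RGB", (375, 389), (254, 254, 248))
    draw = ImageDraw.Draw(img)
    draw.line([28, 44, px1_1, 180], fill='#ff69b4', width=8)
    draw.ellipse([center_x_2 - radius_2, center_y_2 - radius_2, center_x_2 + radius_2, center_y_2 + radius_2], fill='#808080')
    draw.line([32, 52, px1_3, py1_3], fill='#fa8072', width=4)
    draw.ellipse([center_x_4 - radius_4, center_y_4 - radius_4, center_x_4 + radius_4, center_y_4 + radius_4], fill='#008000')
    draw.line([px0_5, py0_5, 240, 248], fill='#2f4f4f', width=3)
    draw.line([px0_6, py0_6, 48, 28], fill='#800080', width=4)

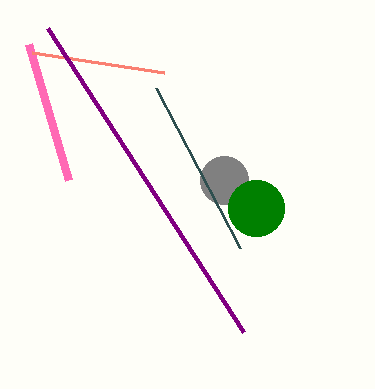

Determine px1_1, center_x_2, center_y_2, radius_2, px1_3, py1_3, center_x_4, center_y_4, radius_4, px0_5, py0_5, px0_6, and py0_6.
px1_1 = 68; center_x_2 = 224; center_y_2 = 180; radius_2 = 24; px1_3 = 164; py1_3 = 72; center_x_4 = 256; center_y_4 = 208; radius_4 = 28; px0_5 = 156; py0_5 = 88; px0_6 = 244; py0_6 = 332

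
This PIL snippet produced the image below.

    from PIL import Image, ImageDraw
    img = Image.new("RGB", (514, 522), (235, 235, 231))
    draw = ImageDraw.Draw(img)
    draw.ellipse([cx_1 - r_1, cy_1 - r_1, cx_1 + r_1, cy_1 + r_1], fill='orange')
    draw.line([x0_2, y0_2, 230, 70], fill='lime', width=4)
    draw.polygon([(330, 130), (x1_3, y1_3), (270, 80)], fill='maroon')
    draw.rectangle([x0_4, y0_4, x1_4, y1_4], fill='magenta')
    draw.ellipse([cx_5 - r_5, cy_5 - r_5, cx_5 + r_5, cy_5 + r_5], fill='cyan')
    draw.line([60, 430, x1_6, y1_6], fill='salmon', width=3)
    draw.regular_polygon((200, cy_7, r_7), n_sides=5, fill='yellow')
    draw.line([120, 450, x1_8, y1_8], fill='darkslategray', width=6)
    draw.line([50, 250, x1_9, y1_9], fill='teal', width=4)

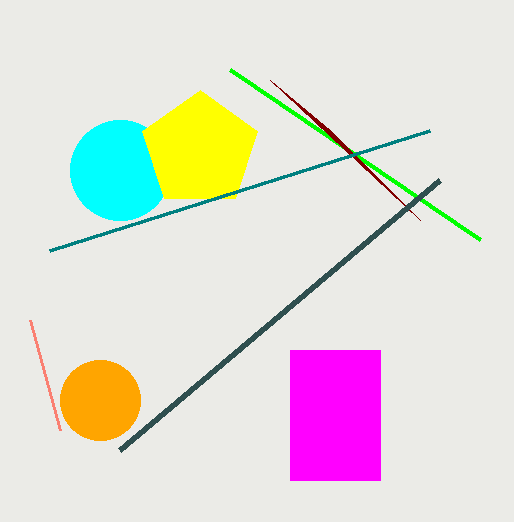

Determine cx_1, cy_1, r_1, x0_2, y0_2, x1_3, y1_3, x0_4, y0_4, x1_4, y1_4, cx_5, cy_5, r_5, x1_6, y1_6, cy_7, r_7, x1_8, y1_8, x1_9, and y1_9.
cx_1 = 100
cy_1 = 400
r_1 = 40
x0_2 = 480
y0_2 = 240
x1_3 = 420
y1_3 = 220
x0_4 = 290
y0_4 = 350
x1_4 = 380
y1_4 = 480
cx_5 = 120
cy_5 = 170
r_5 = 50
x1_6 = 30
y1_6 = 320
cy_7 = 150
r_7 = 60
x1_8 = 440
y1_8 = 180
x1_9 = 430
y1_9 = 130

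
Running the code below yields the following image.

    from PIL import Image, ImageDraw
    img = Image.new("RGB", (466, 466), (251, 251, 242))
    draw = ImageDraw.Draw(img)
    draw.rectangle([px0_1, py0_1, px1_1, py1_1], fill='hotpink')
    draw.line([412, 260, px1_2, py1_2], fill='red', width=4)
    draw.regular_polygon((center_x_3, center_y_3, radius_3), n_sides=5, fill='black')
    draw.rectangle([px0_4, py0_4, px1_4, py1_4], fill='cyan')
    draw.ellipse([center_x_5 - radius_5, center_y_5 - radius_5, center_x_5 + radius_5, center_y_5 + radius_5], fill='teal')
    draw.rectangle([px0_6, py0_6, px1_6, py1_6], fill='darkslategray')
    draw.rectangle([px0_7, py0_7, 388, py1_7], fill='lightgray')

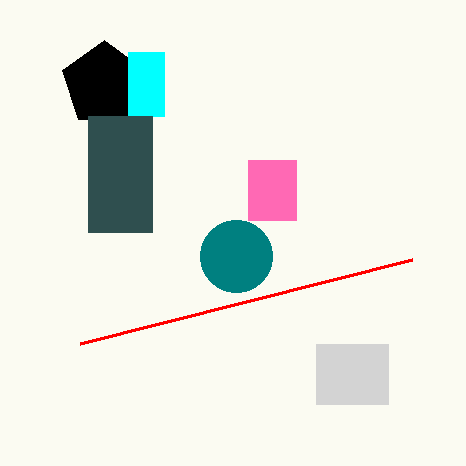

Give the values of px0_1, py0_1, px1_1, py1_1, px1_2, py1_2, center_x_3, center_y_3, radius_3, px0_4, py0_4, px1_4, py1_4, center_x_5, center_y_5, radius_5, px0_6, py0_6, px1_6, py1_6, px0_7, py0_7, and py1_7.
px0_1 = 248, py0_1 = 160, px1_1 = 296, py1_1 = 220, px1_2 = 80, py1_2 = 344, center_x_3 = 104, center_y_3 = 84, radius_3 = 44, px0_4 = 128, py0_4 = 52, px1_4 = 164, py1_4 = 116, center_x_5 = 236, center_y_5 = 256, radius_5 = 36, px0_6 = 88, py0_6 = 116, px1_6 = 152, py1_6 = 232, px0_7 = 316, py0_7 = 344, py1_7 = 404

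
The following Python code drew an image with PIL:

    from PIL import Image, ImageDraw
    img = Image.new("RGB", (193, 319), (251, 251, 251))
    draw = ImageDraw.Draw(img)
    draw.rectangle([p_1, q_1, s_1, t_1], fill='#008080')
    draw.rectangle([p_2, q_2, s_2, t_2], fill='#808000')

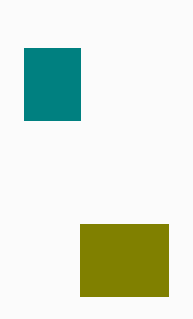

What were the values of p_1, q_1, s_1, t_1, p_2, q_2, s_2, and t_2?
p_1 = 24
q_1 = 48
s_1 = 80
t_1 = 120
p_2 = 80
q_2 = 224
s_2 = 168
t_2 = 296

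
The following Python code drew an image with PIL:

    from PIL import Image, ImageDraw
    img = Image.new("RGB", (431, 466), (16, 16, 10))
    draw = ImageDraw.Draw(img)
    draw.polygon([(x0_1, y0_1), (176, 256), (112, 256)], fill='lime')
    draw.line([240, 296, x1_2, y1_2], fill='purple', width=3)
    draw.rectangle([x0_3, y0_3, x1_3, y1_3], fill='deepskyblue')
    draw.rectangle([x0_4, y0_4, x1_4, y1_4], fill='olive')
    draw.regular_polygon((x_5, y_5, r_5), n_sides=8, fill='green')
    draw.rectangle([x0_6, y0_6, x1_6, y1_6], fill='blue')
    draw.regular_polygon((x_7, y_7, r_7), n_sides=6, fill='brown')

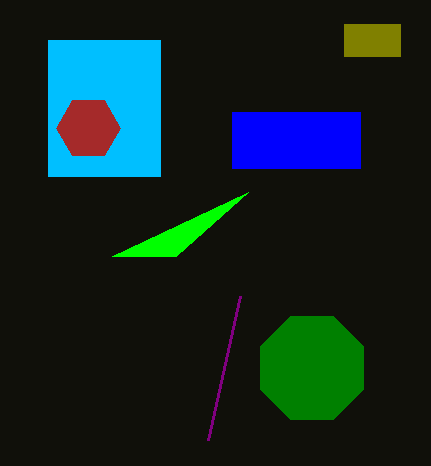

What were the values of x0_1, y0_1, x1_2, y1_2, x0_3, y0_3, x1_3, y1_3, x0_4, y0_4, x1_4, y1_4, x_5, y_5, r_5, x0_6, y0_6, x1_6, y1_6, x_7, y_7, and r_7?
x0_1 = 248; y0_1 = 192; x1_2 = 208; y1_2 = 440; x0_3 = 48; y0_3 = 40; x1_3 = 160; y1_3 = 176; x0_4 = 344; y0_4 = 24; x1_4 = 400; y1_4 = 56; x_5 = 312; y_5 = 368; r_5 = 56; x0_6 = 232; y0_6 = 112; x1_6 = 360; y1_6 = 168; x_7 = 88; y_7 = 128; r_7 = 32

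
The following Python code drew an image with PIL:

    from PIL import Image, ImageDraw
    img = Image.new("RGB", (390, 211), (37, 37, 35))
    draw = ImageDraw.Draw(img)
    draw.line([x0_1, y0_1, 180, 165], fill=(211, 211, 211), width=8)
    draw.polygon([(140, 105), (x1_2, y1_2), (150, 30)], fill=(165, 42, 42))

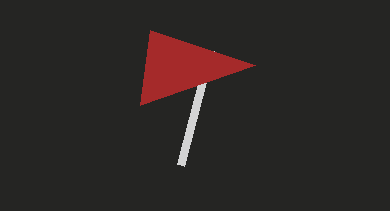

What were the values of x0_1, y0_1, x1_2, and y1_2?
x0_1 = 210
y0_1 = 50
x1_2 = 255
y1_2 = 65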